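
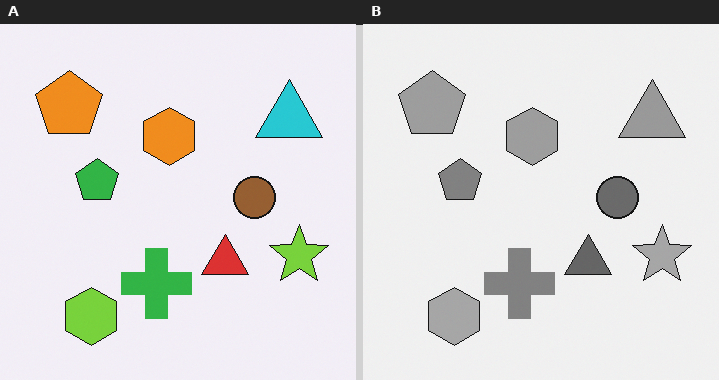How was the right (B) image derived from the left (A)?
This is the original image converted to grayscale.

All color is removed — every shape is now a shade of grey.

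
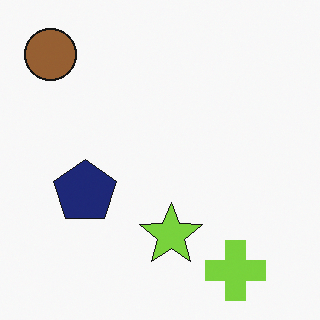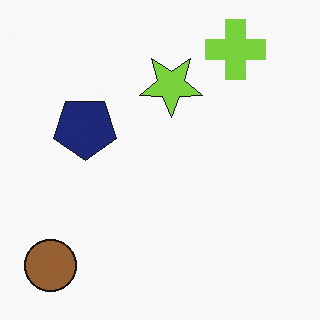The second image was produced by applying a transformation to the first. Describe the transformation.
The image was flipped vertically (top ↔ bottom).

The lime cross is in the bottom-right of the first image and the top-right of the second — shapes on opposite sides of the horizontal midline have swapped in a mirror flip.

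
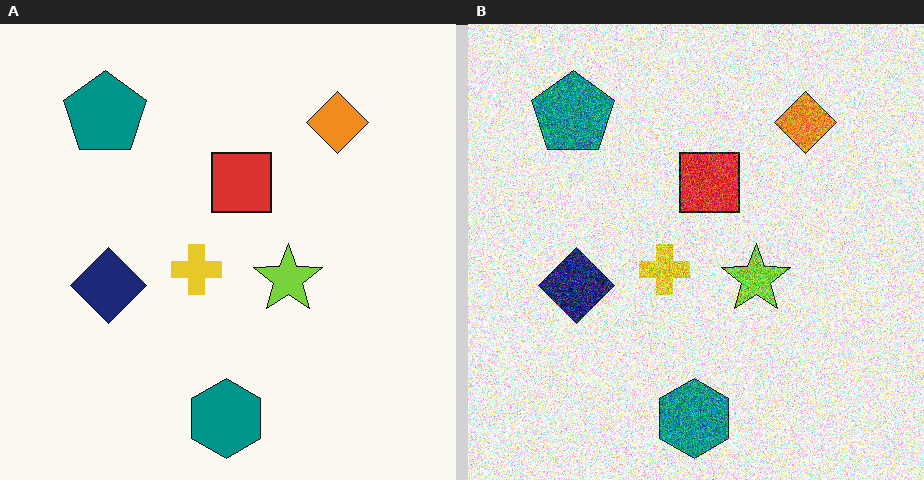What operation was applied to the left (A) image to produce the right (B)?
The transformation is: degraded with a thick layer of grain.

Random speckle covers the whole image, including the flat background.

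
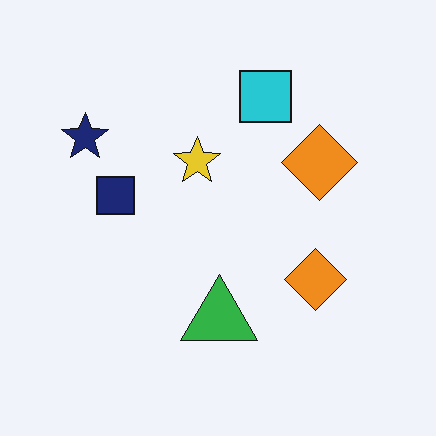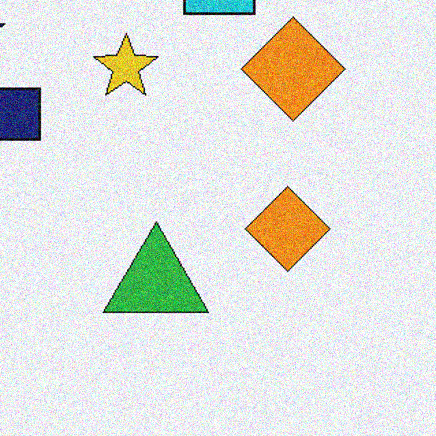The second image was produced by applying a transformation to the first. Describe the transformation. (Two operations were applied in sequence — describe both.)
The transformation is: cropped to a modestly smaller region and rescaled, then degraded with moderate additive noise.

The visible shapes are larger and the field of view is narrower; shapes near the original edges may be partly or wholly outside the frame — a crop-and-rescale. Random speckle covers the whole image, including the flat background.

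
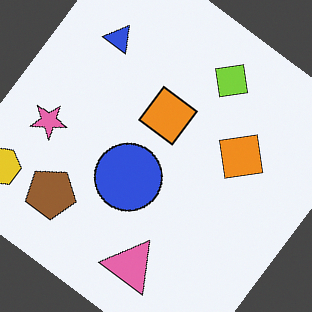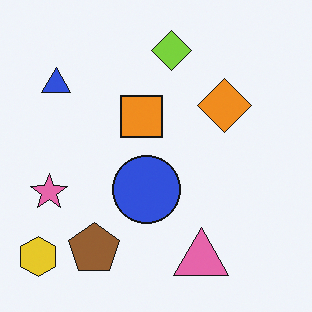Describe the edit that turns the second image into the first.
Rotated clockwise by a large amount — several tens of degrees.

Every shape is tilted by the same angle and the image corners show triangular fill wedges — a whole-image rotation by a non-right angle.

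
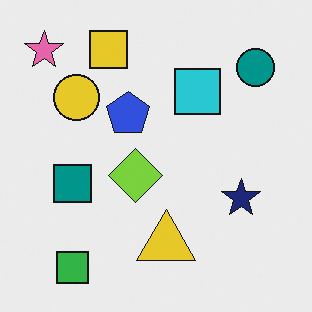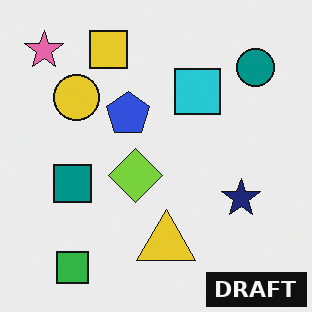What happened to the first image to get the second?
The second image is the first watermarked with the text "DRAFT" in the lower-right corner.

A dark label reading "DRAFT" appears in the lower-right corner.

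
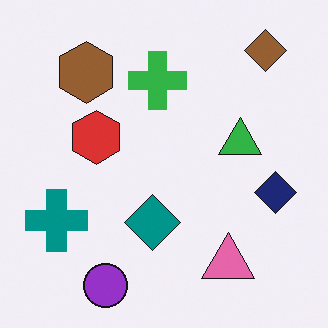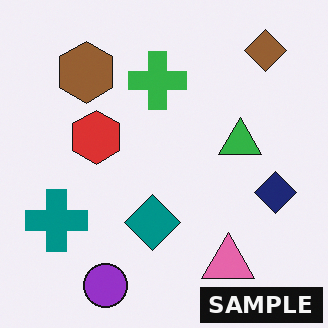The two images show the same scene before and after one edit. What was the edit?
Watermarked with the text "SAMPLE" in the lower-right corner.

A dark label reading "SAMPLE" appears in the lower-right corner.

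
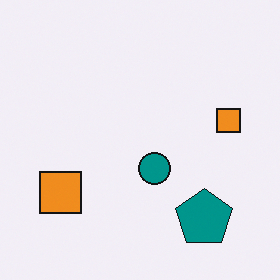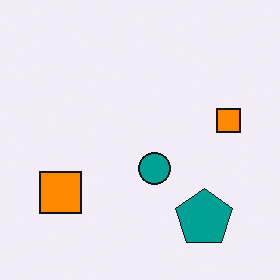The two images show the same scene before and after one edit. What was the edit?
Slightly oversaturated.

All colors are more vivid — a global saturation change.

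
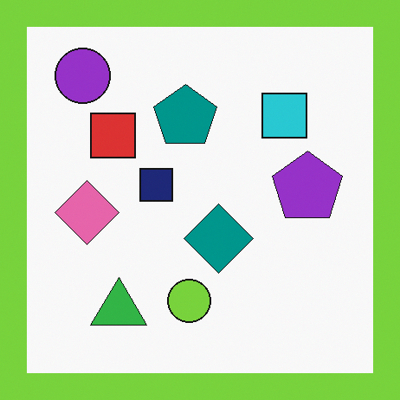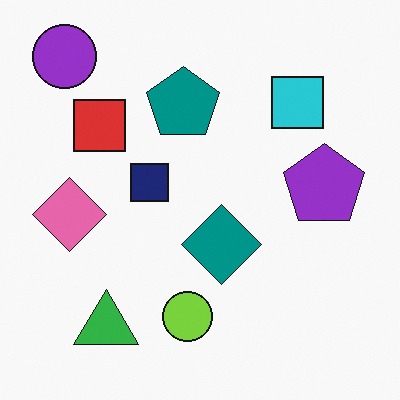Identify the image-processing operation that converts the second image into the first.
The image was framed with a lime border.

A solid lime frame runs around the edge of the first image, with the content slightly shrunk inside it.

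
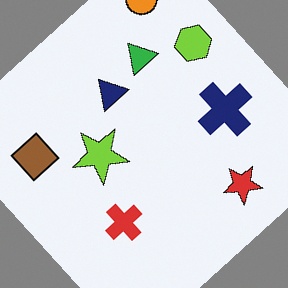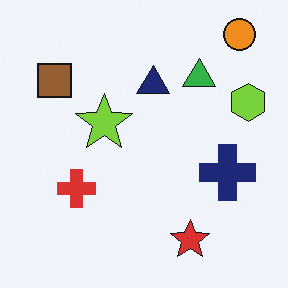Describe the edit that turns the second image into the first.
The image was rotated counter-clockwise by a large amount — several tens of degrees.

Every shape is tilted by the same angle and the image corners show triangular fill wedges — a whole-image rotation by a non-right angle.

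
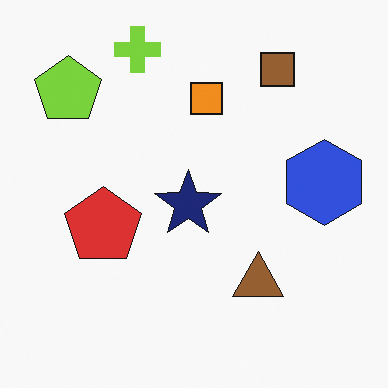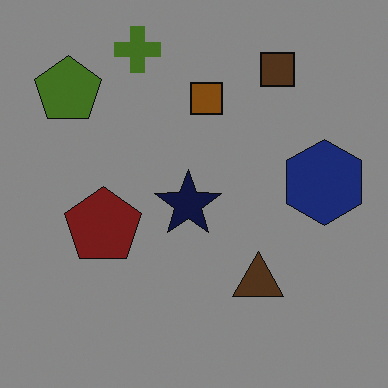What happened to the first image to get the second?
This is the original image darkened a lot.

Every pixel — background and shapes alike — is uniformly darkened.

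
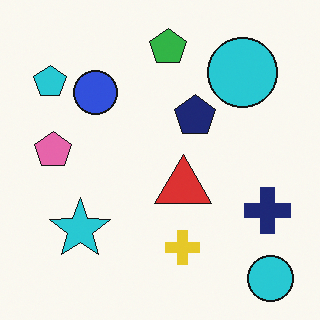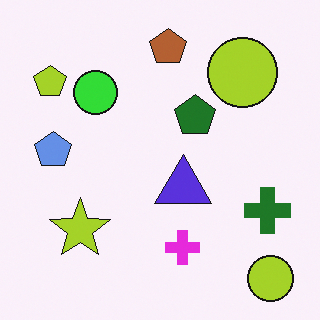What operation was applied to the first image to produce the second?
Hue-shifted by a large amount.

Every shape's color has rotated by the same amount around the hue wheel — a uniform hue shift.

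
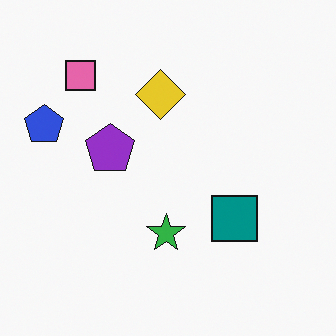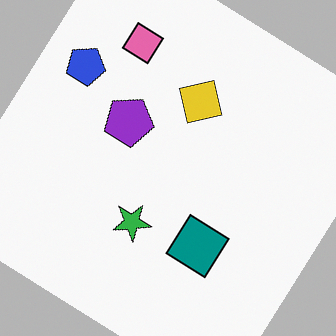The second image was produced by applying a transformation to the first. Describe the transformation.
Rotated clockwise by a large amount — several tens of degrees.

Every shape is tilted by the same angle and the image corners show triangular fill wedges — a whole-image rotation by a non-right angle.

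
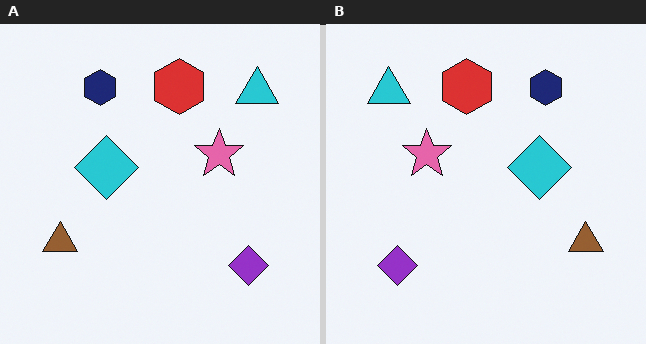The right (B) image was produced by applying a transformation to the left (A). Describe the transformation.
The transformation is: flipped horizontally (left ↔ right).

The brown triangle is in the bottom-left of the left (A) image and the bottom-right of the right (B) — shapes on opposite sides of the vertical midline have swapped in a mirror flip.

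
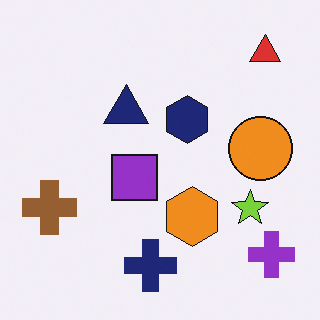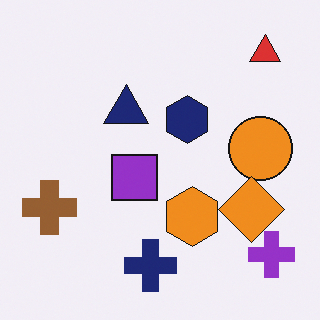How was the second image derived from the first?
This is the original image overlaid with an additional orange diamond.

An orange diamond appears in the second image that is absent from the first.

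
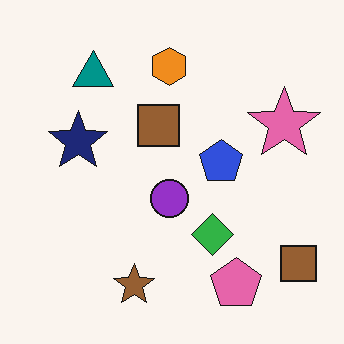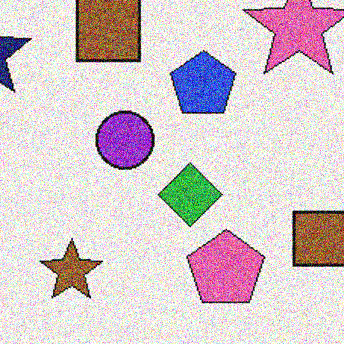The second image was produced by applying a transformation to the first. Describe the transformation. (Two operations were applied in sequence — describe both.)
This is the original image cropped to a modestly smaller region and rescaled, then degraded with a thick layer of grain.

The visible shapes are larger and the field of view is narrower; shapes near the original edges may be partly or wholly outside the frame — a crop-and-rescale. Random speckle covers the whole image, including the flat background.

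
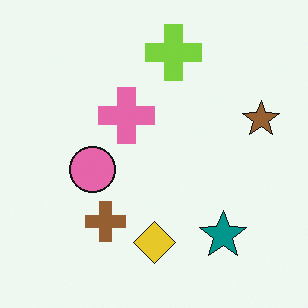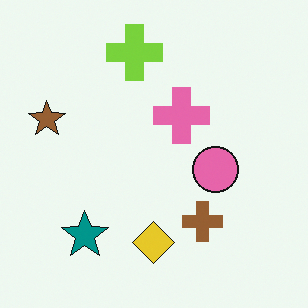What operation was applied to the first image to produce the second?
This is the original image flipped horizontally (left ↔ right).

The brown star is in the right of the first image and the left of the second — shapes on opposite sides of the vertical midline have swapped in a mirror flip.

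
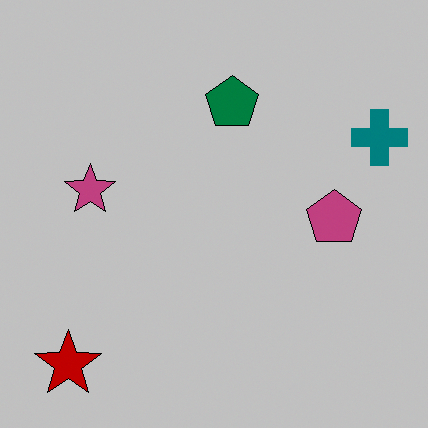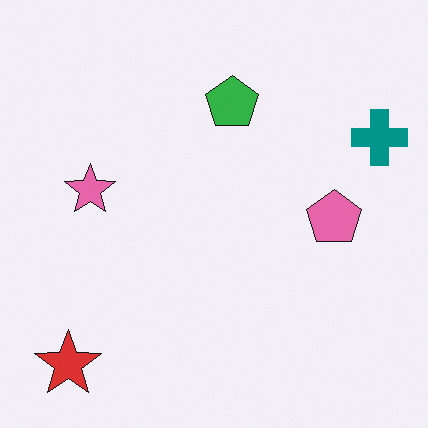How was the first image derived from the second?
It was heavily posterized to just a handful of flat colors.

Each flat color has snapped to a coarser quantized level — most visibly, the near-white background has dropped to a flat grey.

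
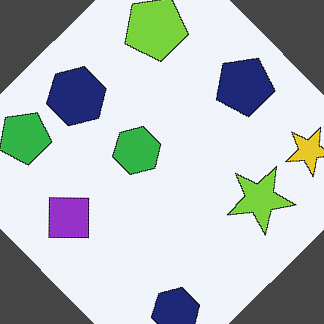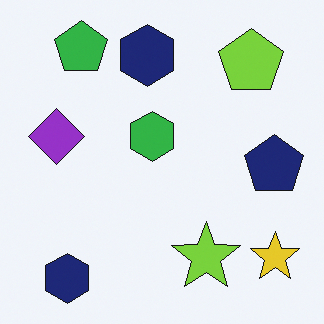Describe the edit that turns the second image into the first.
The first image is the second rotated counter-clockwise by a large amount — several tens of degrees.

Every shape is tilted by the same angle and the image corners show triangular fill wedges — a whole-image rotation by a non-right angle.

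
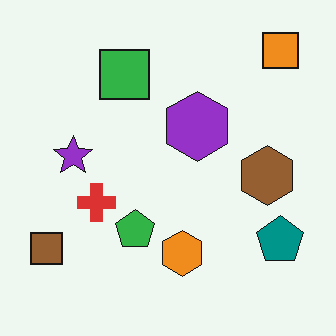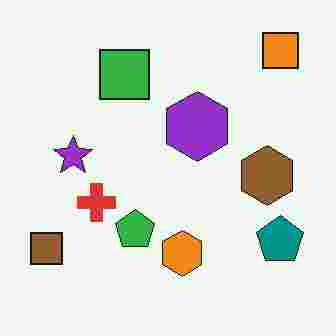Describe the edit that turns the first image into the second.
This is the original image degraded with heavy JPEG compression.

Blocky 8×8 compression artifacts appear around shape edges and the flat background shows ringing — characteristic JPEG degradation.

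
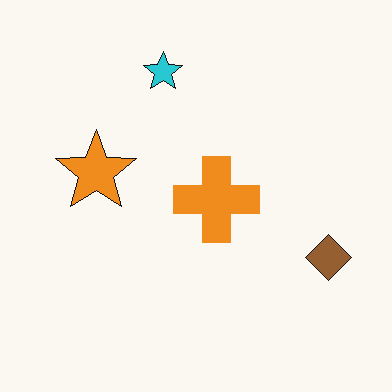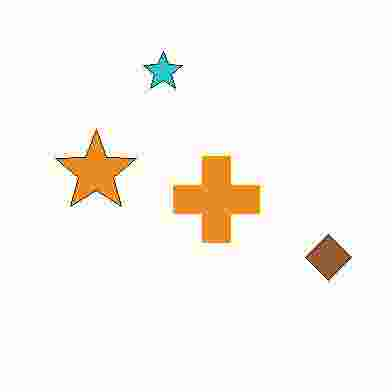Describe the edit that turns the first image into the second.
Heavily JPEG-compressed with obvious blocking artifacts.

Blocky 8×8 compression artifacts appear around shape edges and the flat background shows ringing — characteristic JPEG degradation.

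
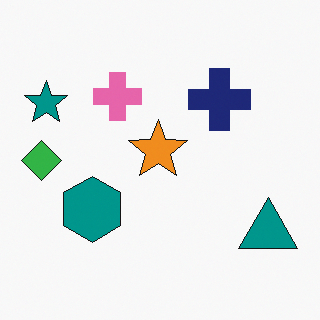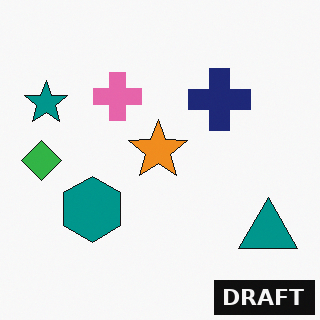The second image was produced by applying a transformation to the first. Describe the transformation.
It was watermarked with the text "DRAFT" in the lower-right corner.

A dark label reading "DRAFT" appears in the lower-right corner.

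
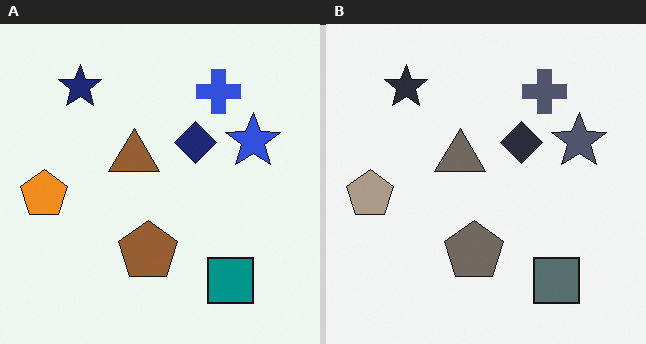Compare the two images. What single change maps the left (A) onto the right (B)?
The image was heavily desaturated.

All colors are more muted and greyish — a global saturation change.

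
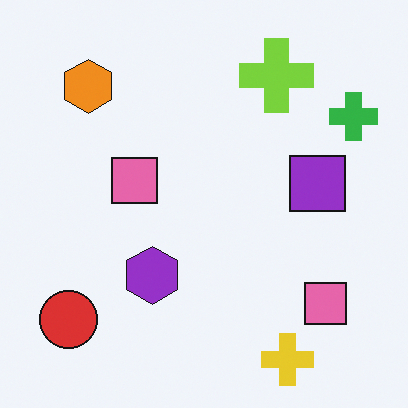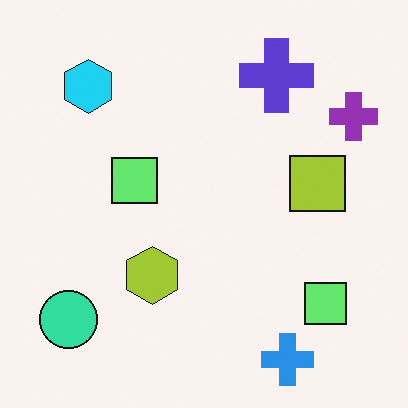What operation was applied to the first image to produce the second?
The second image is the first hue-shifted by a large amount.

Every shape's color has rotated by the same amount around the hue wheel — a uniform hue shift.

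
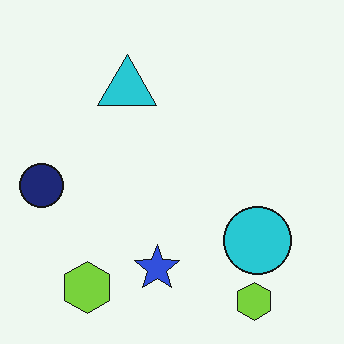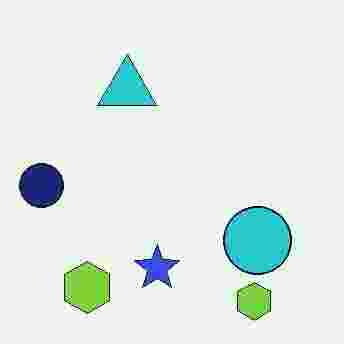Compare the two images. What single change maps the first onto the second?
It was degraded with heavy JPEG compression.

Blocky 8×8 compression artifacts appear around shape edges and the flat background shows ringing — characteristic JPEG degradation.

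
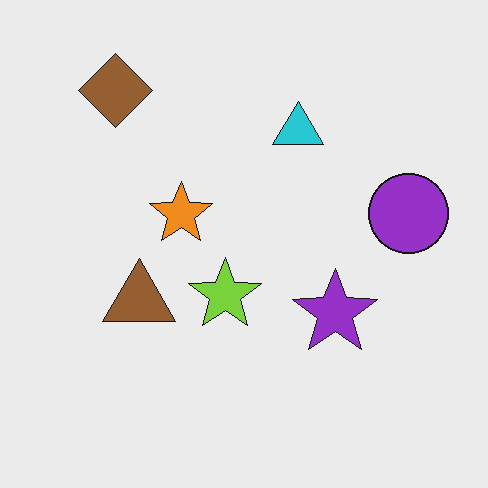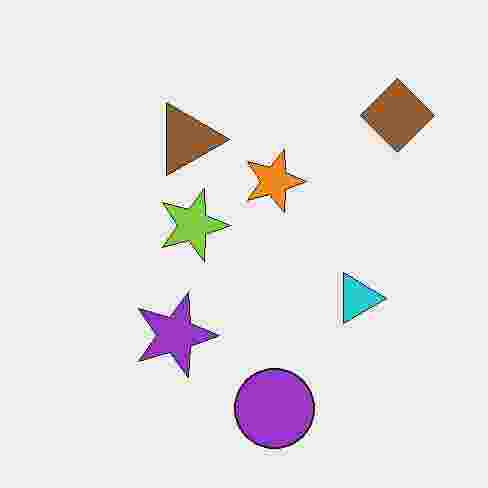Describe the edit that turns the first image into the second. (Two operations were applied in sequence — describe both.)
Rotated 90° clockwise, then heavily JPEG-compressed with obvious blocking artifacts.

The brown diamond sits in the top-left of the first image and the top-right of the second — consistent with a whole-image 90° clockwise rotation. Blocky 8×8 compression artifacts appear around shape edges and the flat background shows ringing — characteristic JPEG degradation.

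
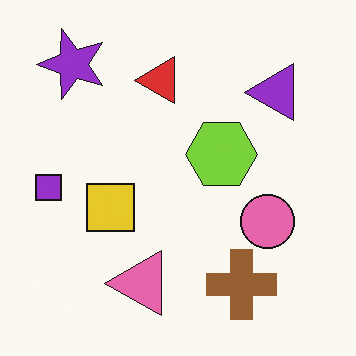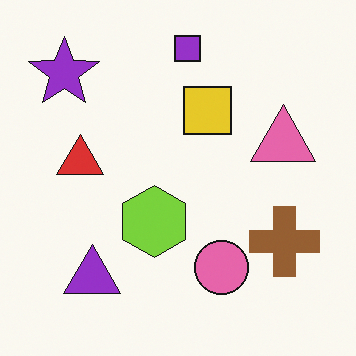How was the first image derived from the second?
It was transposed (reflected across the top-left ↔ bottom-right diagonal).

Shapes have swapped their row and column positions — what was in the top-right is now in the bottom-left — a diagonal reflection.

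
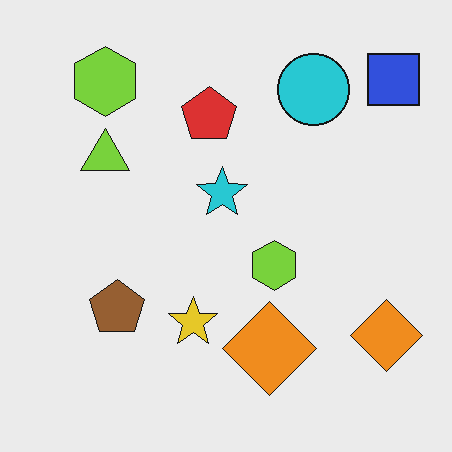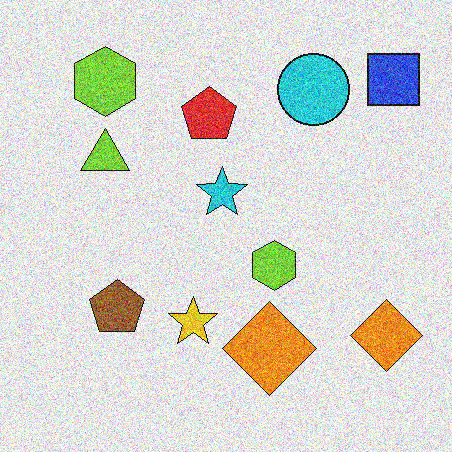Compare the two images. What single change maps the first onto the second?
It was degraded with heavy additive noise.

Random speckle covers the whole image, including the flat background.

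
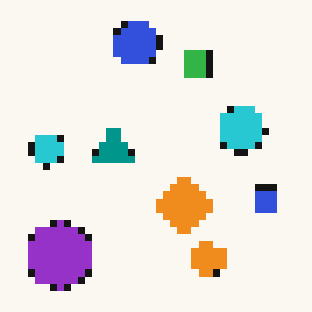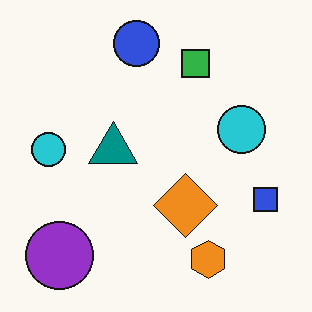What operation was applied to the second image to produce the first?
The first image is the second moderately pixelated.

Shapes are reduced to large square blocks; fine edges and outlines are lost — a downscale-then-upscale (mosaic) effect.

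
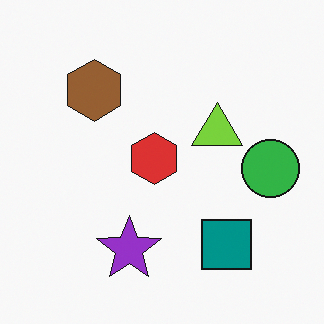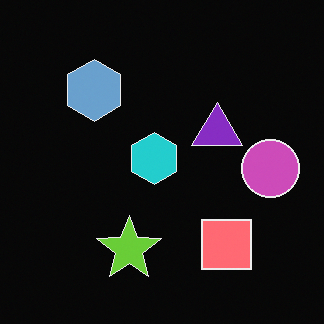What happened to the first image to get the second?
The second image is the first color-inverted (negative).

The light background has become dark and every shape's color is its complement — a photographic negative.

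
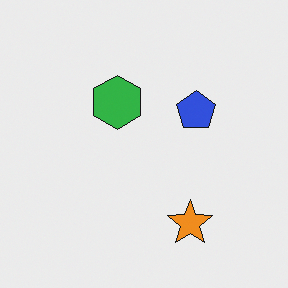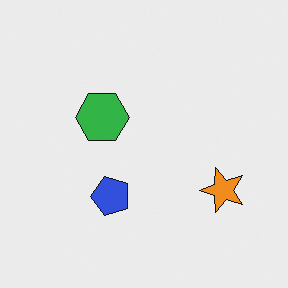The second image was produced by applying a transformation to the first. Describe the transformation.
This is the original image transposed (reflected across the top-left ↔ bottom-right diagonal).

Shapes have swapped their row and column positions — what was in the top-right is now in the bottom-left — a diagonal reflection.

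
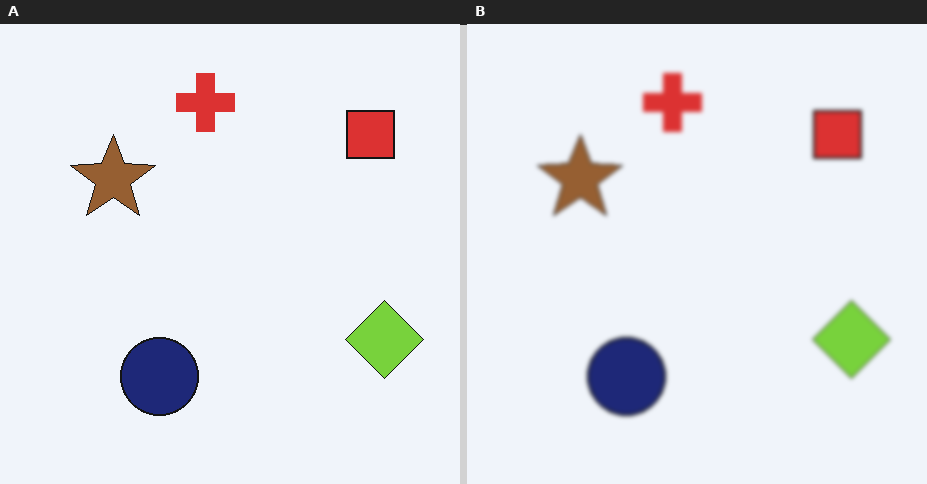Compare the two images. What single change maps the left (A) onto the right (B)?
It was slightly softened.

Shape edges and outlines are uniformly softened across the whole image.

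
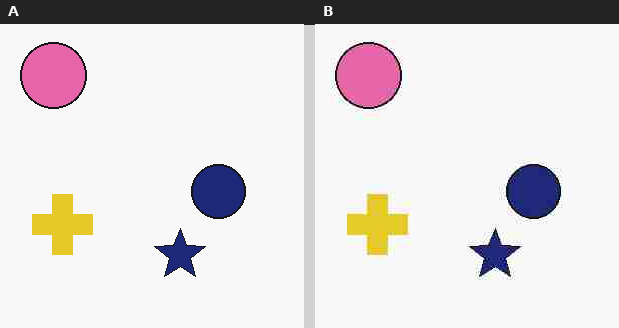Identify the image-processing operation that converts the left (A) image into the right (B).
The right (B) image is the left (A) heavily JPEG-compressed with obvious blocking artifacts.

Blocky 8×8 compression artifacts appear around shape edges and the flat background shows ringing — characteristic JPEG degradation.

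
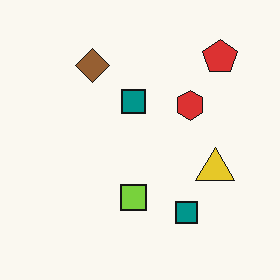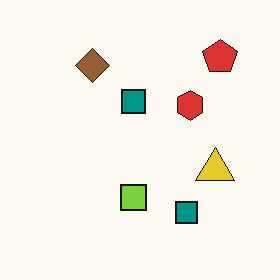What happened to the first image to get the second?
The image was given moderate JPEG compression.

Blocky 8×8 compression artifacts appear around shape edges and the flat background shows ringing — characteristic JPEG degradation.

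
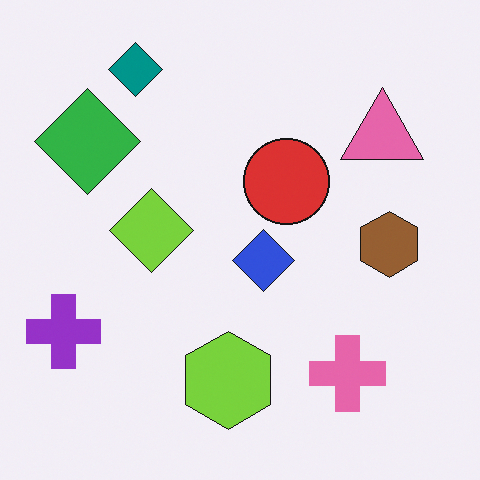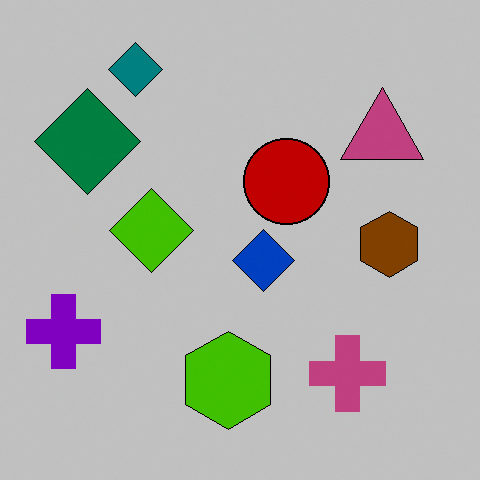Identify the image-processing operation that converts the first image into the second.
Heavily posterized to just a handful of flat colors.

Each flat color has snapped to a coarser quantized level — most visibly, the near-white background has dropped to a flat grey.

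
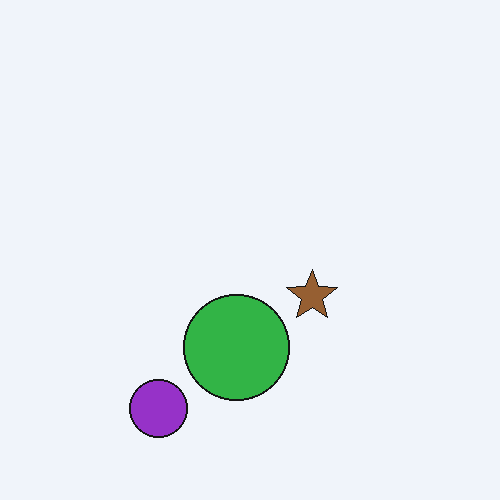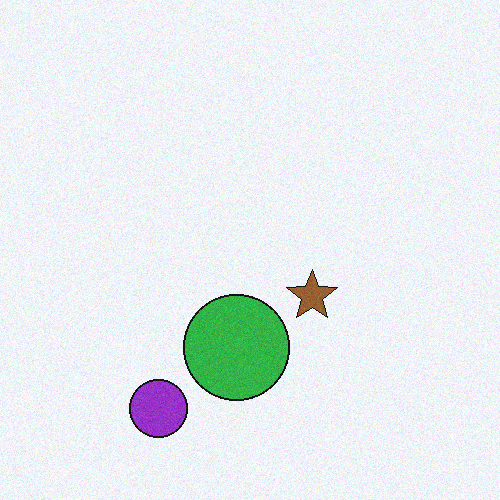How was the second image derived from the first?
This is the original image degraded with subtle gaussian noise.

Random speckle covers the whole image, including the flat background.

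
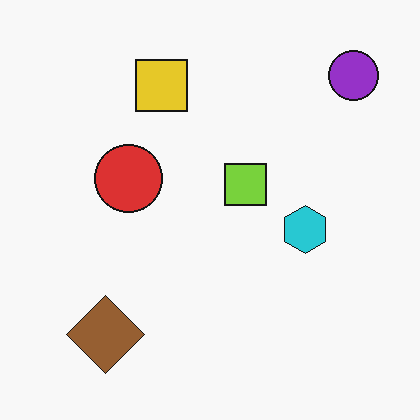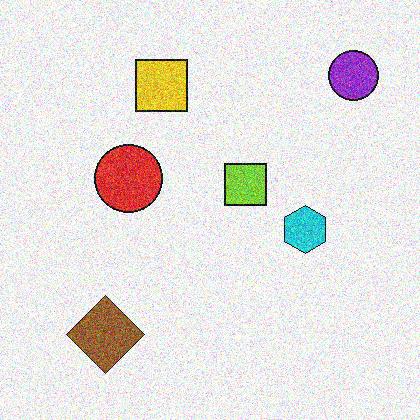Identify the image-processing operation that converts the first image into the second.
The image was degraded with heavy additive noise.

Random speckle covers the whole image, including the flat background.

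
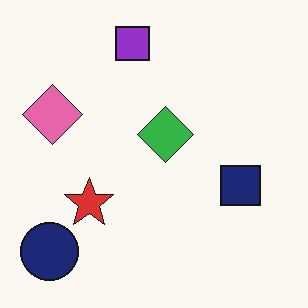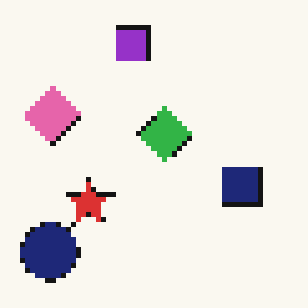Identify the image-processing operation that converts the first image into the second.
Mildly pixelated.

Shapes are reduced to large square blocks; fine edges and outlines are lost — a downscale-then-upscale (mosaic) effect.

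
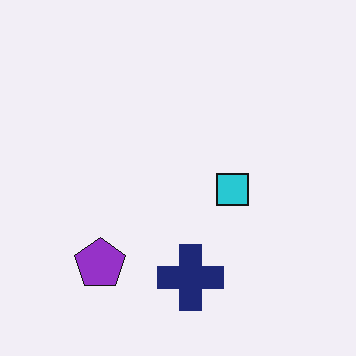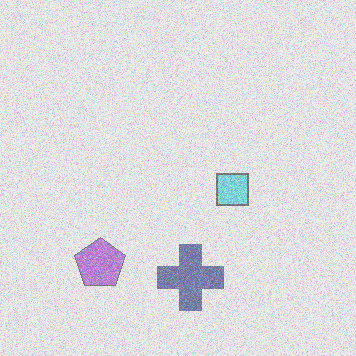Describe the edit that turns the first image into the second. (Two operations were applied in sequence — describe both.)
The image was degraded with strong gaussian noise, then washed out (contrast reduced).

Random speckle covers the whole image, including the flat background. Tones are pushed toward mid-grey across the whole image — a global contrast change.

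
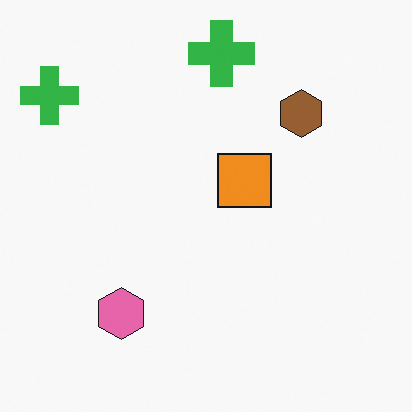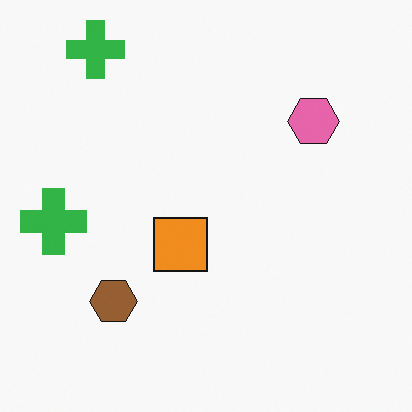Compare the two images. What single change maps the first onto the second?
It was transposed (reflected across the top-left ↔ bottom-right diagonal).

Shapes have swapped their row and column positions — what was in the top-right is now in the bottom-left — a diagonal reflection.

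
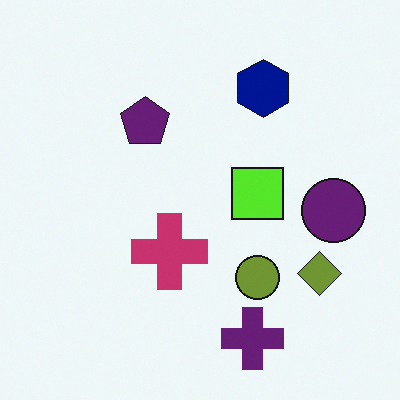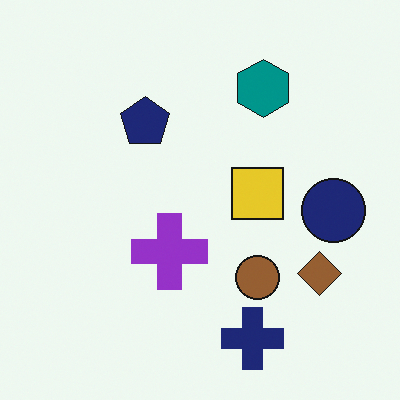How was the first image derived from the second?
Hue-shifted slightly.

Every shape's color has rotated by the same amount around the hue wheel — a uniform hue shift.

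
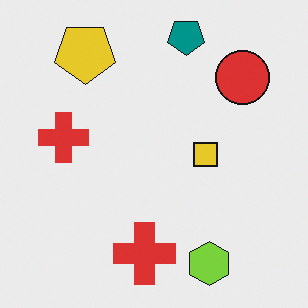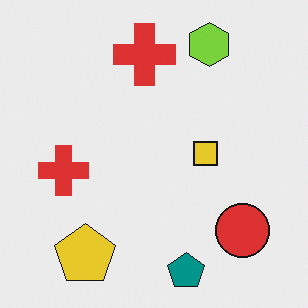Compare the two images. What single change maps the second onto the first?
The image was flipped vertically (top ↔ bottom).

The teal pentagon is in the bottom of the second image and the top of the first — shapes on opposite sides of the horizontal midline have swapped in a mirror flip.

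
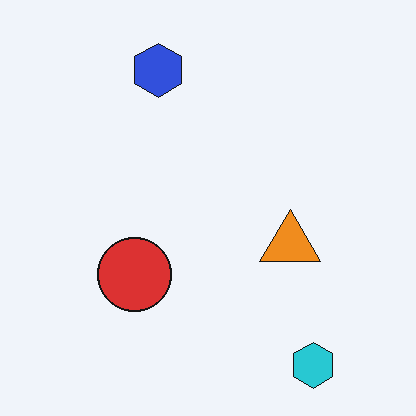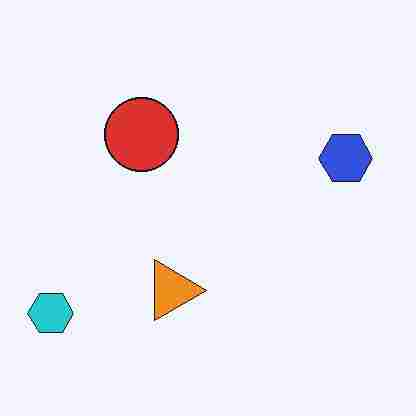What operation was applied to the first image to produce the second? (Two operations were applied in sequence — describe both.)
Rotated 90° clockwise, then degraded with heavy JPEG compression.

The cyan hexagon sits in the bottom-right of the first image and the bottom-left of the second — consistent with a whole-image 90° clockwise rotation. Blocky 8×8 compression artifacts appear around shape edges and the flat background shows ringing — characteristic JPEG degradation.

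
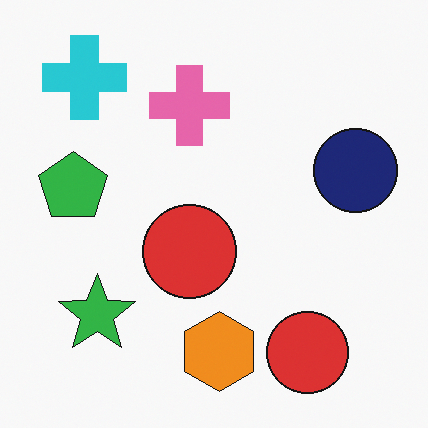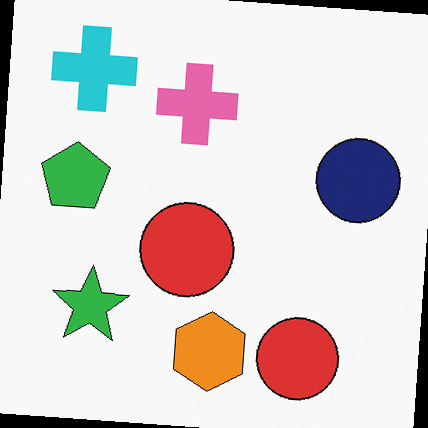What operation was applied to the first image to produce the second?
The second image is the first rotated clockwise by a slight angle.

Every shape is tilted by the same angle and the image corners show triangular fill wedges — a whole-image rotation by a non-right angle.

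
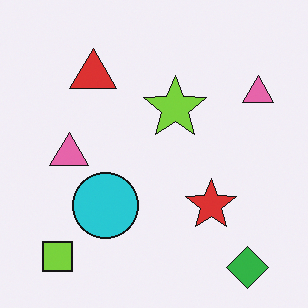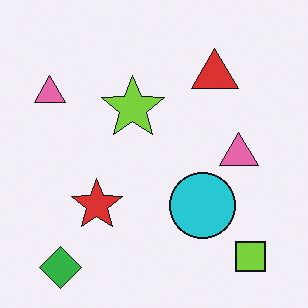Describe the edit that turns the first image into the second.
The image was flipped horizontally (left ↔ right).

The lime square is in the bottom-left of the first image and the bottom-right of the second — shapes on opposite sides of the vertical midline have swapped in a mirror flip.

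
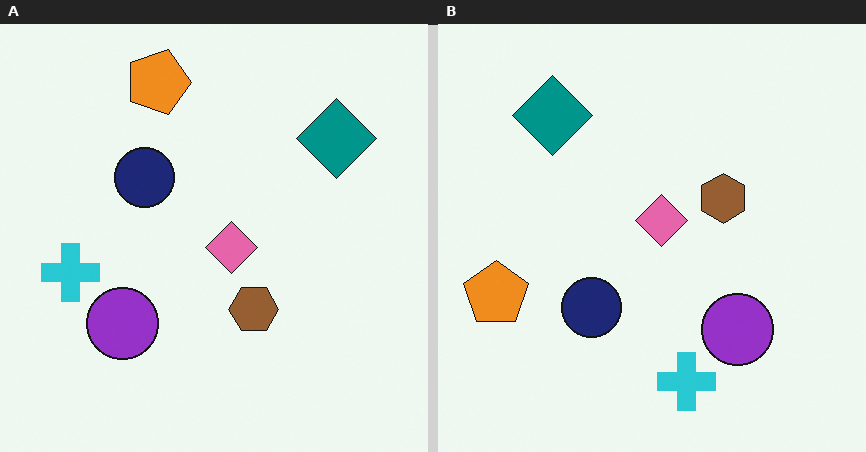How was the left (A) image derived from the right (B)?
It was rotated 90° clockwise.

The orange pentagon sits in the left of the right (B) image and the top of the left (A) — consistent with a whole-image 90° clockwise rotation.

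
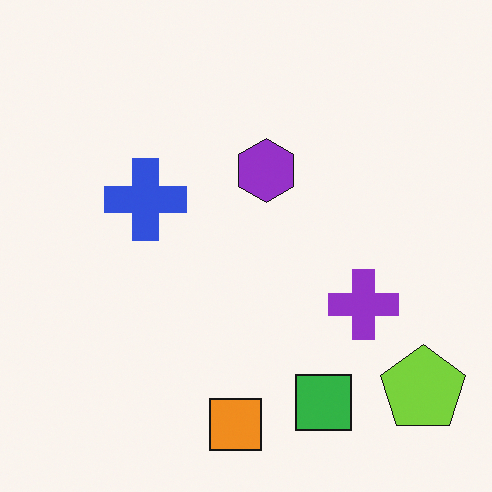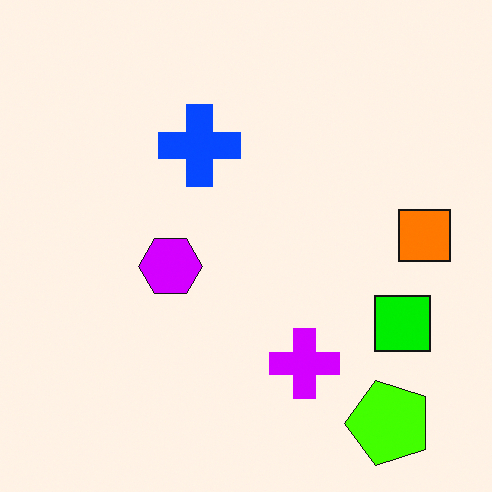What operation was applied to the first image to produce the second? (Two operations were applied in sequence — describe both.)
It was made much more vivid (saturation change), then transposed (reflected across the top-left ↔ bottom-right diagonal).

All colors are more vivid — a global saturation change. Shapes have swapped their row and column positions — what was in the top-right is now in the bottom-left — a diagonal reflection.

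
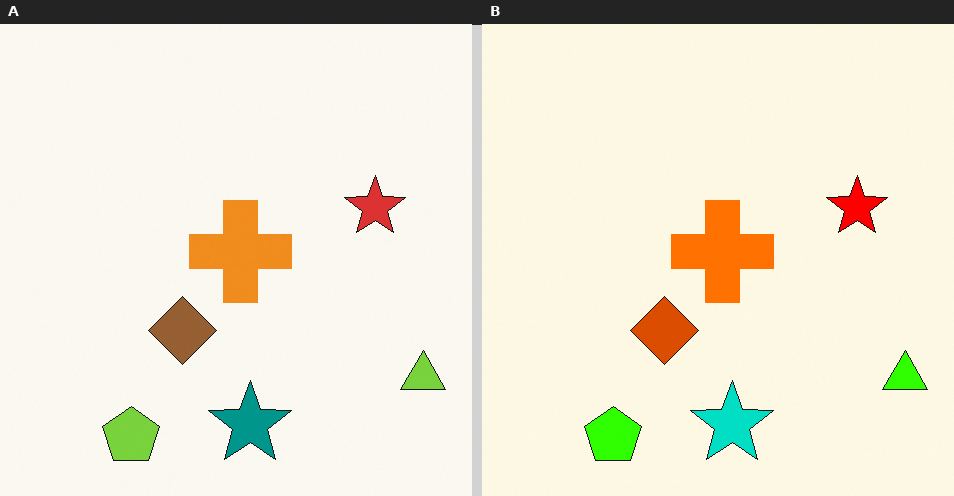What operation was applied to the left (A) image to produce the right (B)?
Heavily oversaturated.

All colors are more vivid — a global saturation change.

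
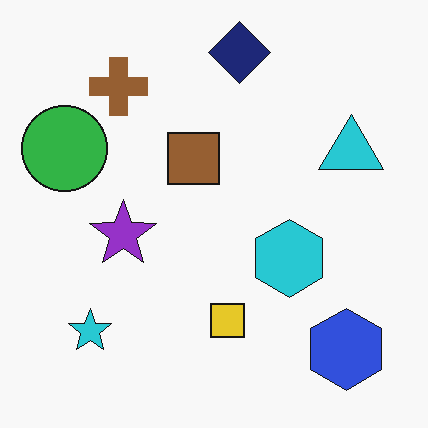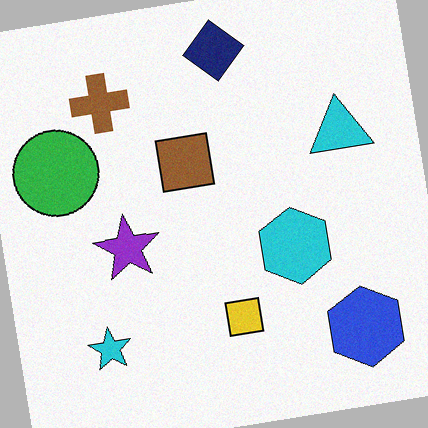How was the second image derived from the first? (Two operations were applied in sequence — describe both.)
This is the original image degraded with a light layer of grain, then rotated counter-clockwise by a slight angle.

Random speckle covers the whole image, including the flat background. Every shape is tilted by the same angle and the image corners show triangular fill wedges — a whole-image rotation by a non-right angle.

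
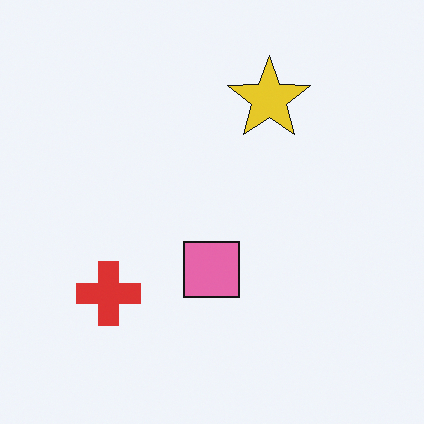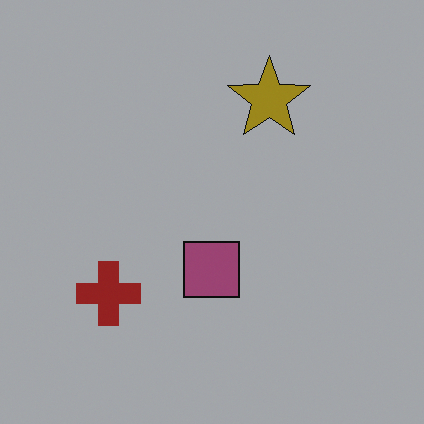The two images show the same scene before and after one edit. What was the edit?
It was noticeably darkened.

Every pixel — background and shapes alike — is uniformly darkened.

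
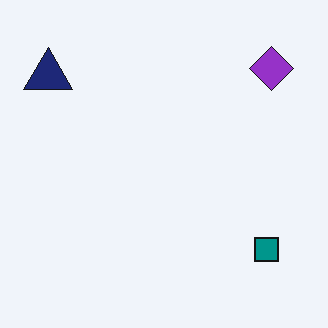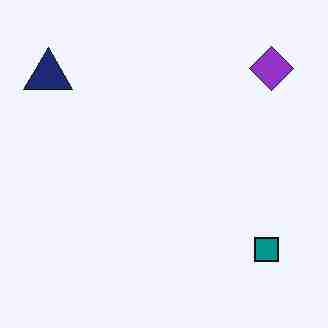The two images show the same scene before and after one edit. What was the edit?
The second image is the first heavily JPEG-compressed with obvious blocking artifacts.

Blocky 8×8 compression artifacts appear around shape edges and the flat background shows ringing — characteristic JPEG degradation.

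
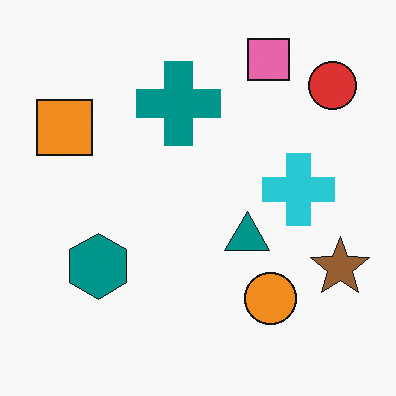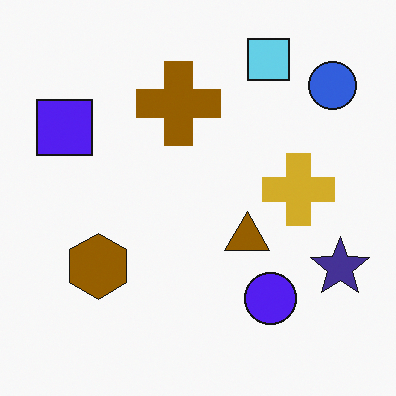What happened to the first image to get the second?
It was hue-shifted by a large amount.

Every shape's color has rotated by the same amount around the hue wheel — a uniform hue shift.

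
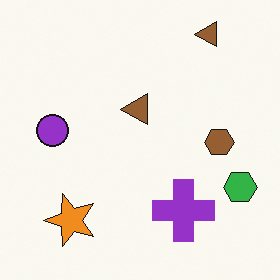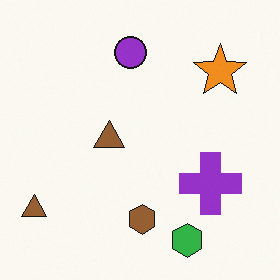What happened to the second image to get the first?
The transformation is: transposed (reflected across the top-left ↔ bottom-right diagonal).

Shapes have swapped their row and column positions — what was in the top-right is now in the bottom-left — a diagonal reflection.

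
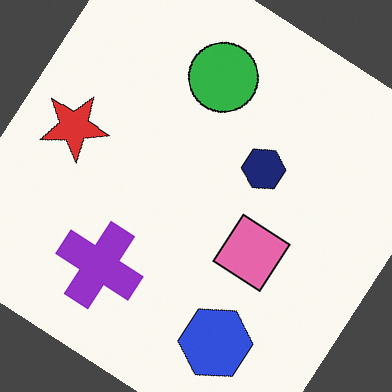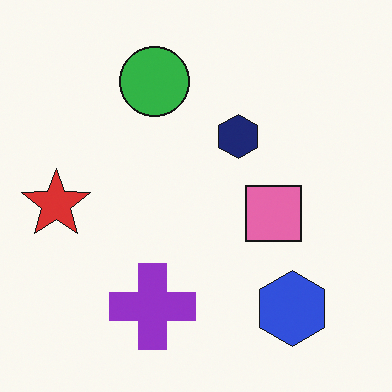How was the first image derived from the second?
The first image is the second rotated clockwise by a large amount — several tens of degrees.

Every shape is tilted by the same angle and the image corners show triangular fill wedges — a whole-image rotation by a non-right angle.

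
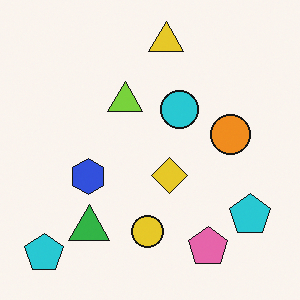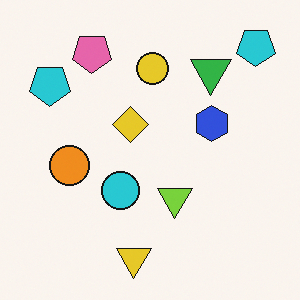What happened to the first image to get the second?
The transformation is: rotated 180°.

The pink pentagon sits in the bottom-right of the first image and the top-left of the second — consistent with a whole-image 180° rotation.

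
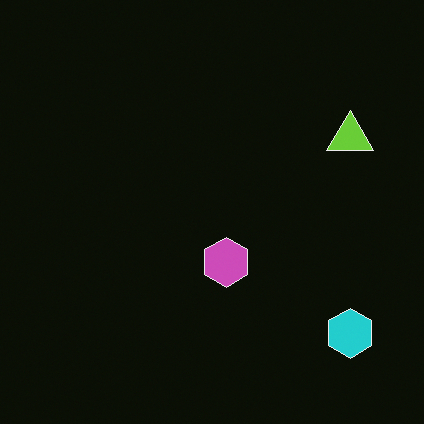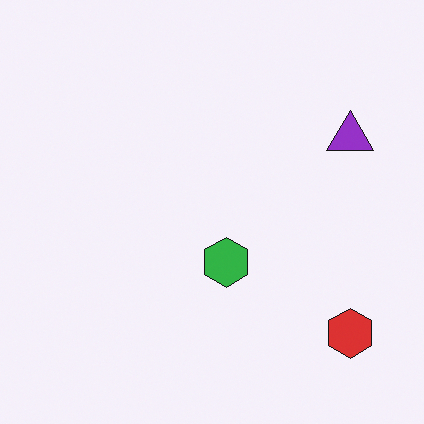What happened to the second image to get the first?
The image was color-inverted (negative).

The light background has become dark and every shape's color is its complement — a photographic negative.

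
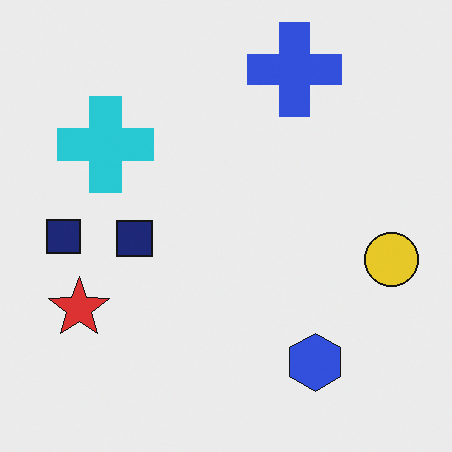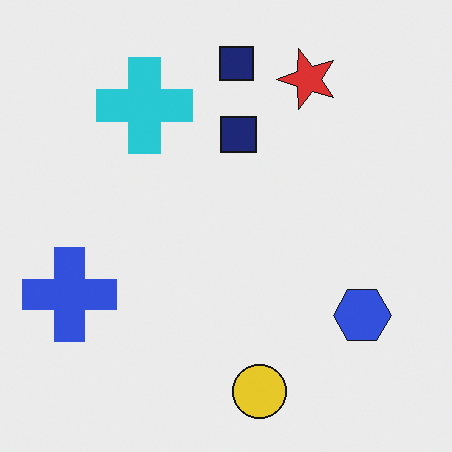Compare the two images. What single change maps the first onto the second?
The second image is the first transposed (reflected across the top-left ↔ bottom-right diagonal).

Shapes have swapped their row and column positions — what was in the top-right is now in the bottom-left — a diagonal reflection.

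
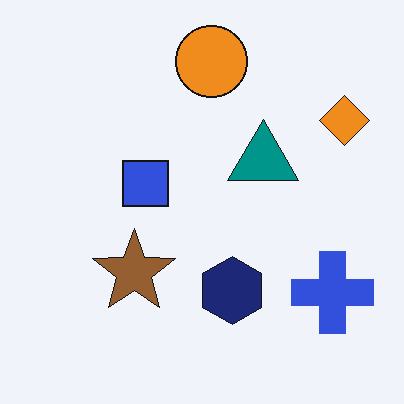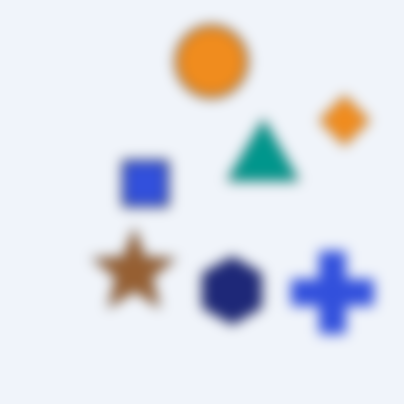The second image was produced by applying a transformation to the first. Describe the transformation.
The image was strongly gaussian-blurred.

Shape edges and outlines are uniformly softened across the whole image.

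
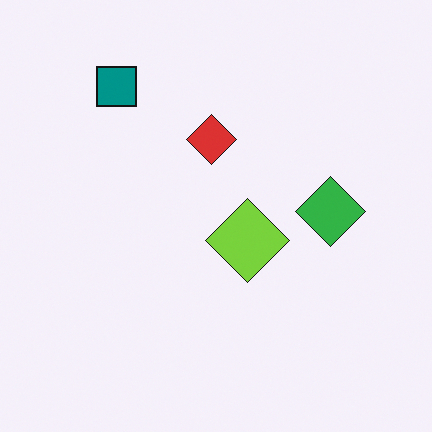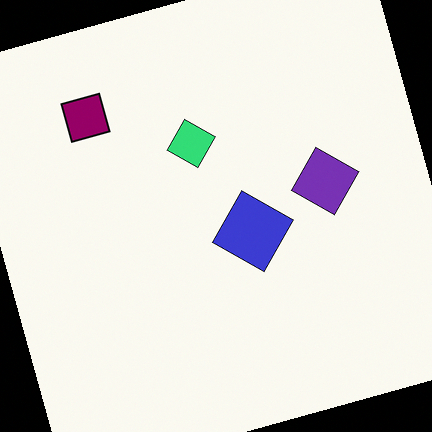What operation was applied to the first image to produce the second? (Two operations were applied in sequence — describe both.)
It was hue-shifted by a moderate amount, then rotated counter-clockwise by a clearly visible amount.

Every shape's color has rotated by the same amount around the hue wheel — a uniform hue shift. Every shape is tilted by the same angle and the image corners show triangular fill wedges — a whole-image rotation by a non-right angle.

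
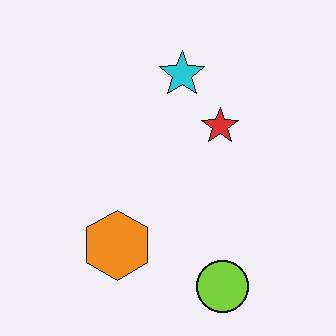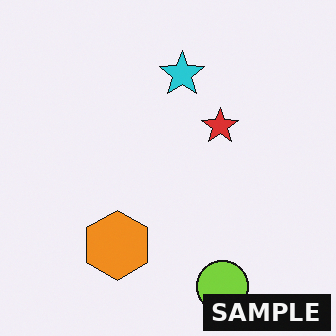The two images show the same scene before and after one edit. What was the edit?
This is the original image watermarked with the text "SAMPLE" in the lower-right corner.

A dark label reading "SAMPLE" appears in the lower-right corner.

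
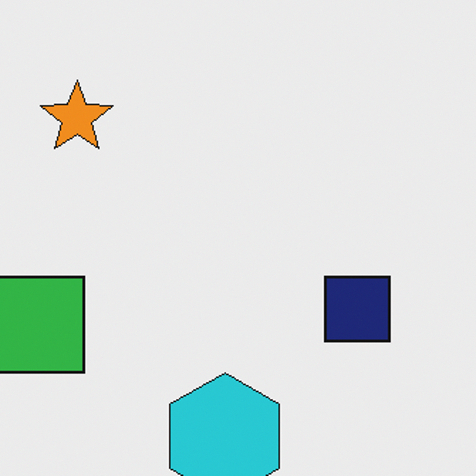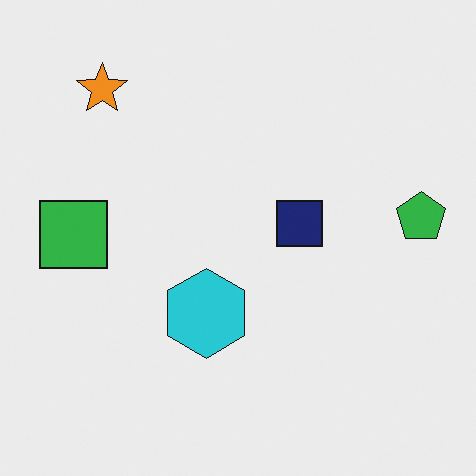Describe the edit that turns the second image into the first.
The transformation is: cropped slightly and scaled back up.

The visible shapes are larger and the field of view is narrower; shapes near the original edges may be partly or wholly outside the frame — a crop-and-rescale.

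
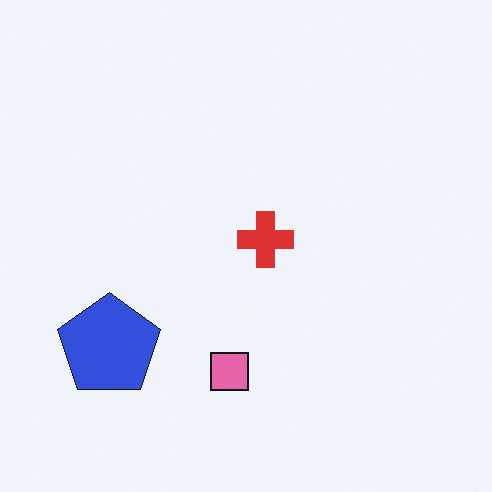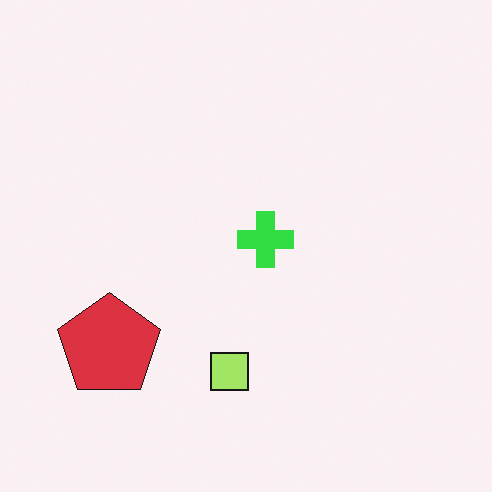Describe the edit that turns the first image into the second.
The transformation is: hue-shifted by a moderate amount.

Every shape's color has rotated by the same amount around the hue wheel — a uniform hue shift.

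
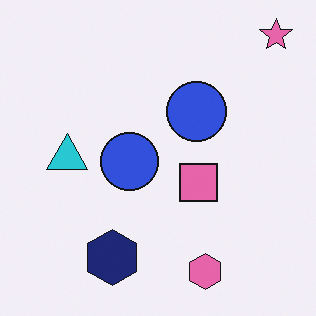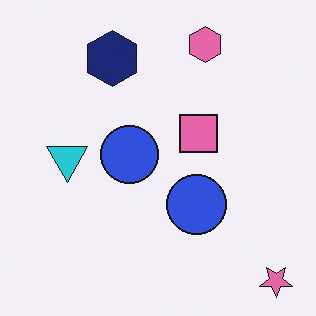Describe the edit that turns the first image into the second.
The second image is the first flipped vertically (top ↔ bottom).

The pink star is in the top-right of the first image and the bottom-right of the second — shapes on opposite sides of the horizontal midline have swapped in a mirror flip.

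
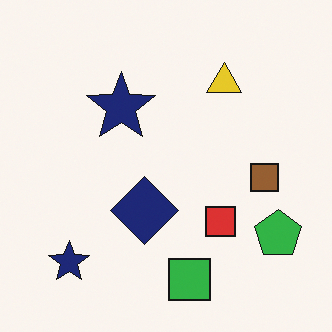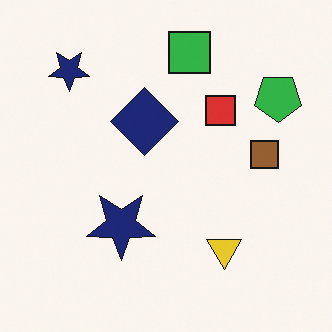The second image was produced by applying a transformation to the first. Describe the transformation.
Flipped vertically (top ↔ bottom).

The green square is in the bottom of the first image and the top of the second — shapes on opposite sides of the horizontal midline have swapped in a mirror flip.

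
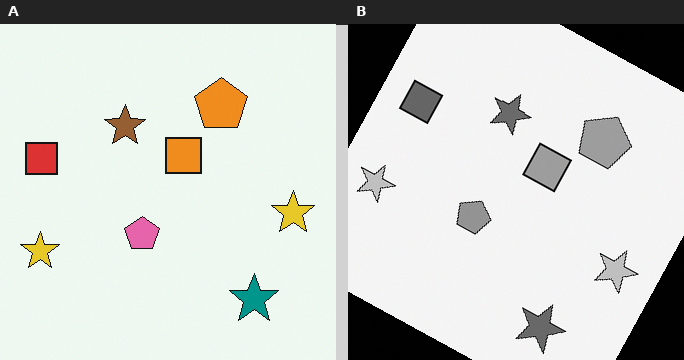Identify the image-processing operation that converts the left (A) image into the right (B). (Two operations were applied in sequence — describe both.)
This is the original image rotated clockwise by a moderate amount, then converted to grayscale.

Every shape is tilted by the same angle and the image corners show triangular fill wedges — a whole-image rotation by a non-right angle. All color is removed — every shape is now a shade of grey.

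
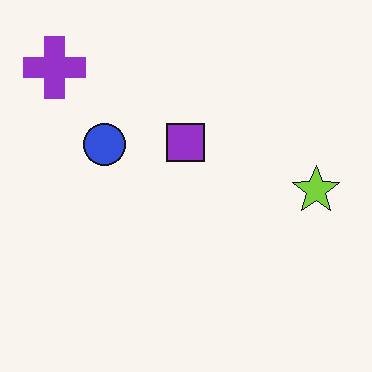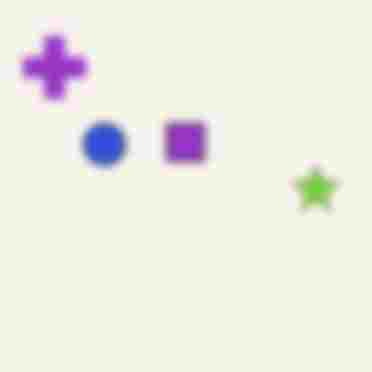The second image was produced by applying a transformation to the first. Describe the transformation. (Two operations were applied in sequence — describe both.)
It was moderately blurred, then degraded with heavy JPEG compression.

Shape edges and outlines are uniformly softened across the whole image. Blocky 8×8 compression artifacts appear around shape edges and the flat background shows ringing — characteristic JPEG degradation.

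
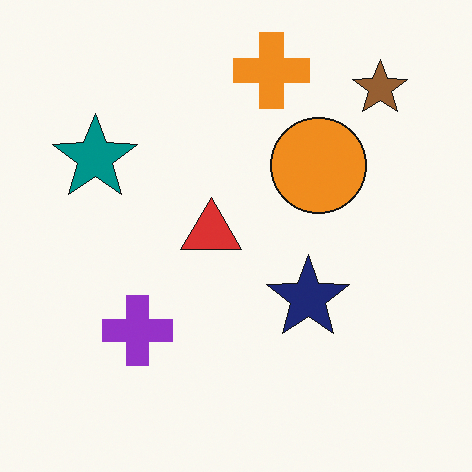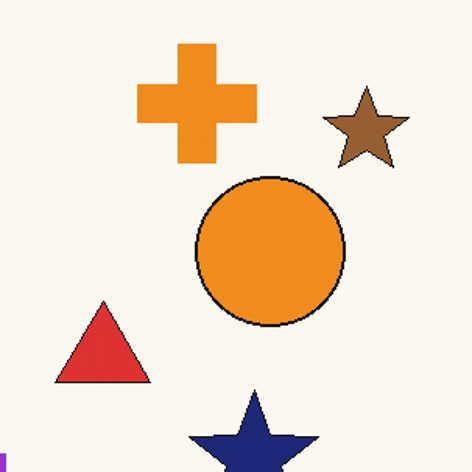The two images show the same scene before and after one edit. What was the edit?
The image was cropped slightly and scaled back up.

The visible shapes are larger and the field of view is narrower; shapes near the original edges may be partly or wholly outside the frame — a crop-and-rescale.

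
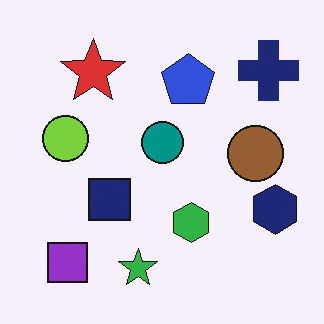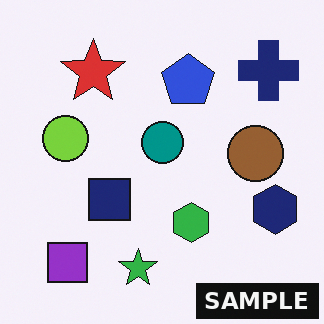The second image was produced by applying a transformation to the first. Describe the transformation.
Watermarked with the text "SAMPLE" in the lower-right corner.

A dark label reading "SAMPLE" appears in the lower-right corner.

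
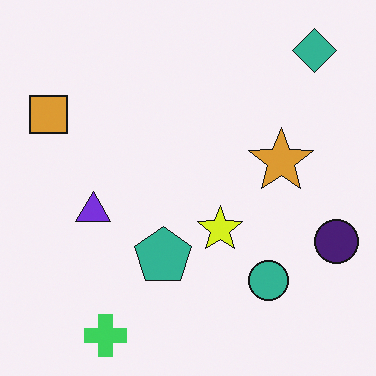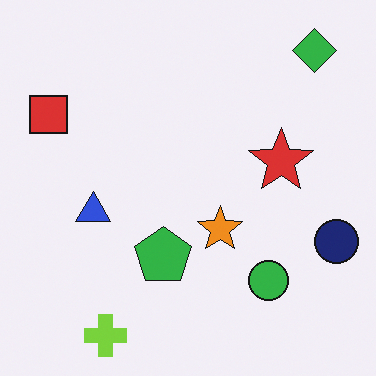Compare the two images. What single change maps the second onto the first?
The transformation is: hue-shifted slightly.

Every shape's color has rotated by the same amount around the hue wheel — a uniform hue shift.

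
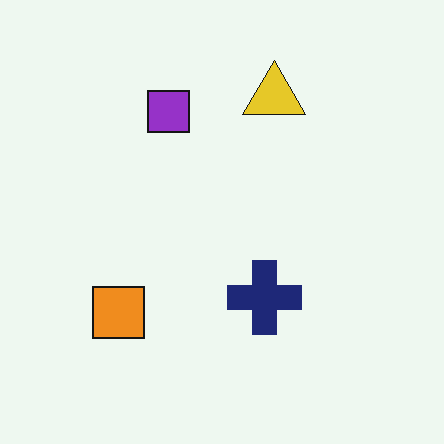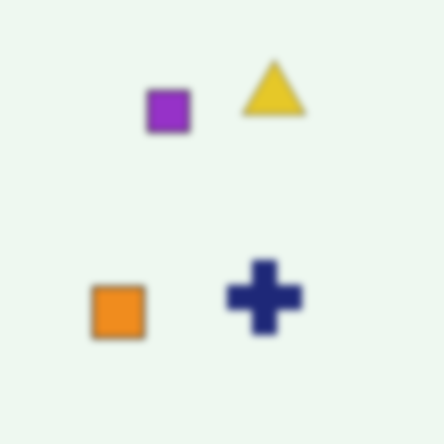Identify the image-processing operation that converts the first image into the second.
The image was moderately blurred.

Shape edges and outlines are uniformly softened across the whole image.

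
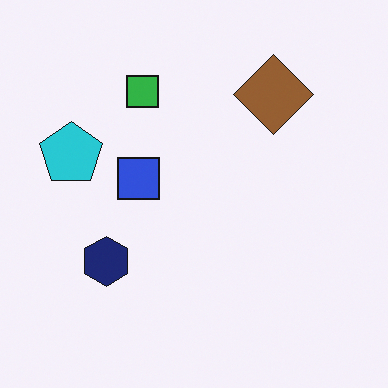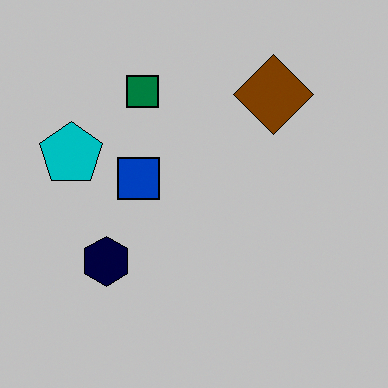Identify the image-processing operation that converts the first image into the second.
Heavily posterized to just a handful of flat colors.

Each flat color has snapped to a coarser quantized level — most visibly, the near-white background has dropped to a flat grey.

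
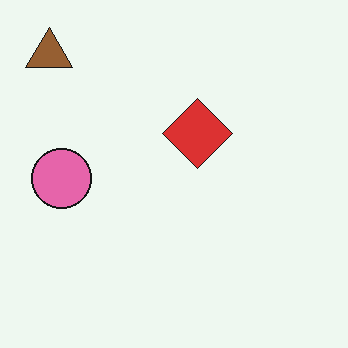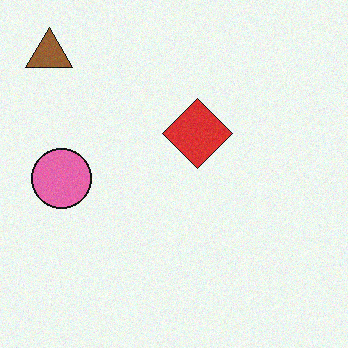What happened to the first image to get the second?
Degraded with light additive noise.

Random speckle covers the whole image, including the flat background.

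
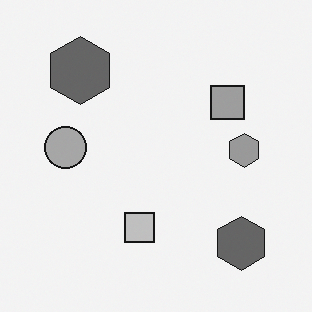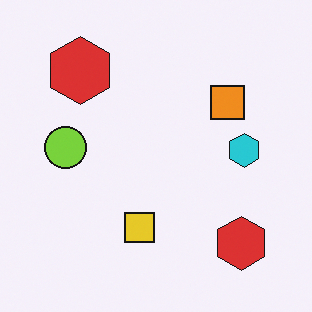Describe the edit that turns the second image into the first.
This is the original image converted to grayscale.

All color is removed — every shape is now a shade of grey.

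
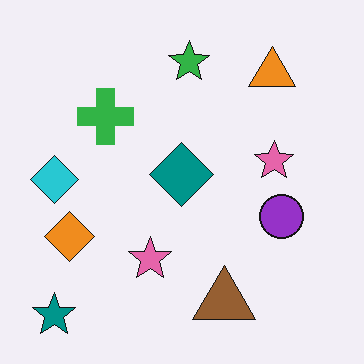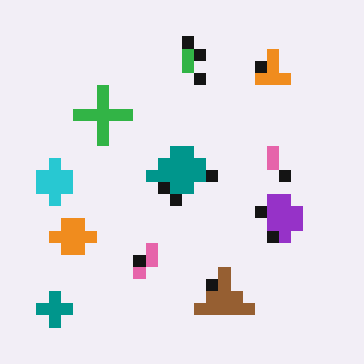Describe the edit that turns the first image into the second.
The image was heavily pixelated into large blocks.

Shapes are reduced to large square blocks; fine edges and outlines are lost — a downscale-then-upscale (mosaic) effect.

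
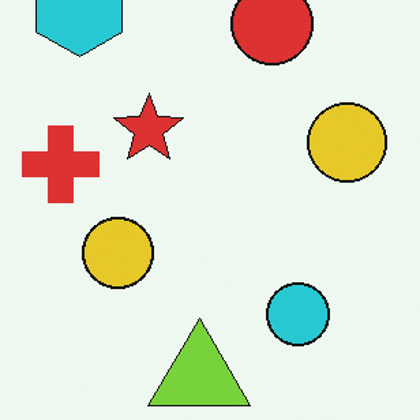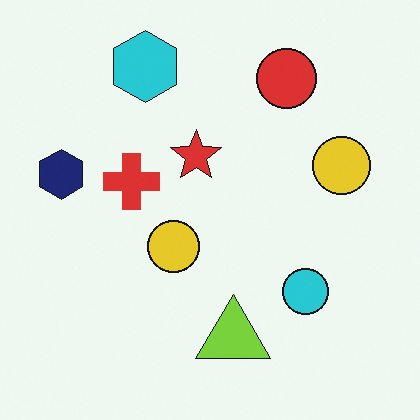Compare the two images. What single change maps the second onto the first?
The image was cropped to a modestly smaller region and rescaled.

The visible shapes are larger and the field of view is narrower; shapes near the original edges may be partly or wholly outside the frame — a crop-and-rescale.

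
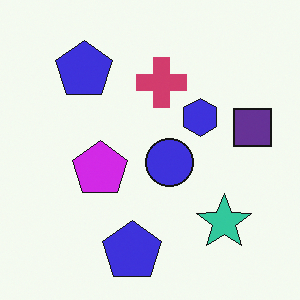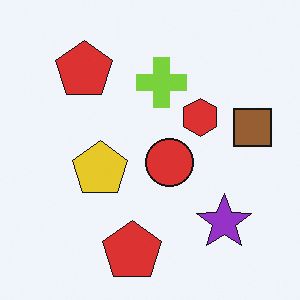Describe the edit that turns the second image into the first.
Hue-shifted through roughly half the color wheel.

Every shape's color has rotated by the same amount around the hue wheel — a uniform hue shift.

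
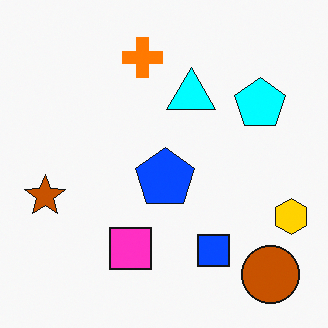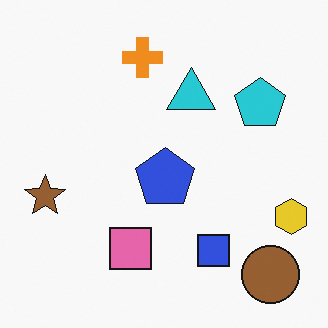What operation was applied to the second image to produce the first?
Heavily oversaturated.

All colors are more vivid — a global saturation change.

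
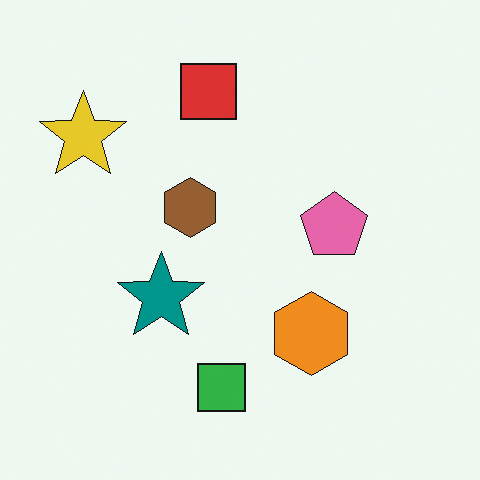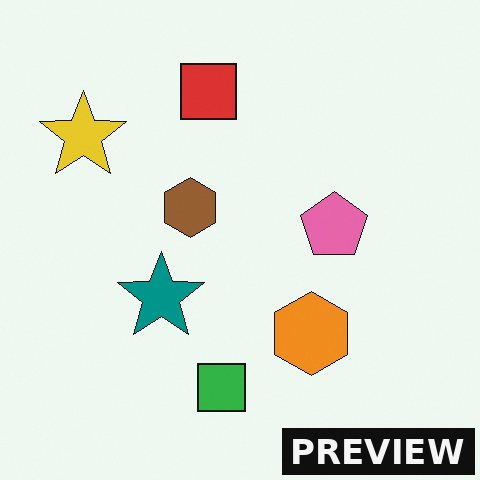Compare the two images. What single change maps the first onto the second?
This is the original image watermarked with the text "PREVIEW" in the lower-right corner.

A dark label reading "PREVIEW" appears in the lower-right corner.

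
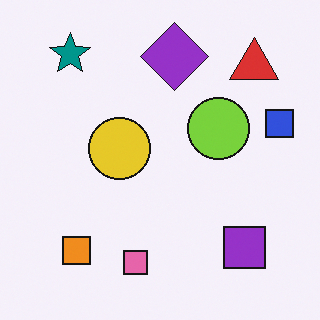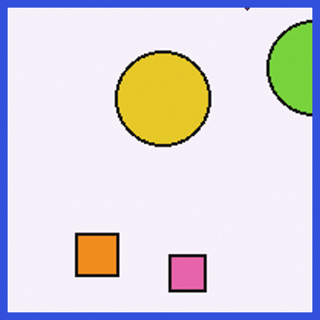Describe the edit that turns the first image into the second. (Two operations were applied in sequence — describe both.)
This is the original image cropped slightly and scaled back up, then framed with a blue border.

The visible shapes are larger and the field of view is narrower; shapes near the original edges may be partly or wholly outside the frame — a crop-and-rescale. A solid blue frame runs around the edge of the second image, with the content slightly shrunk inside it.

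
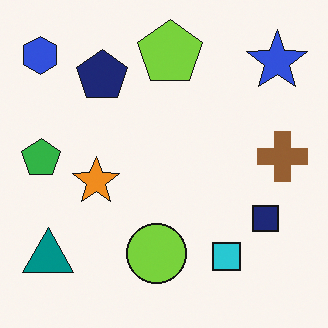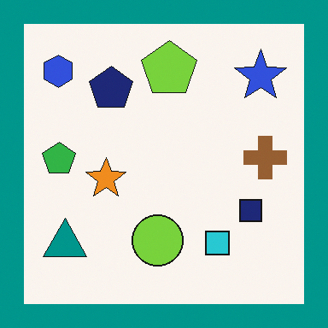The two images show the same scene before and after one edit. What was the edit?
The transformation is: framed with a teal border.

A solid teal frame runs around the edge of the second image, with the content slightly shrunk inside it.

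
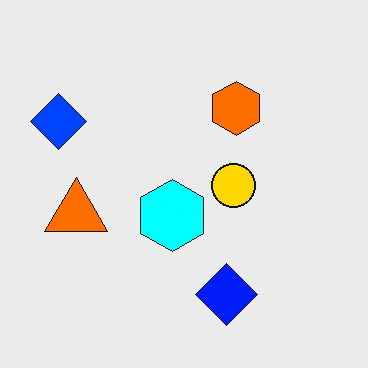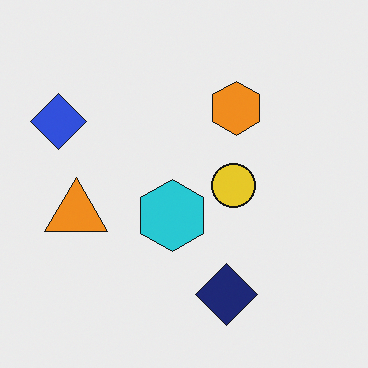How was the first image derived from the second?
It was heavily oversaturated.

All colors are more vivid — a global saturation change.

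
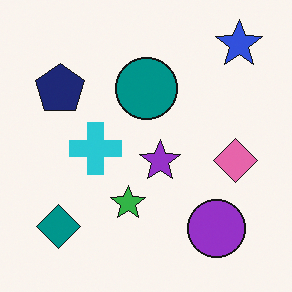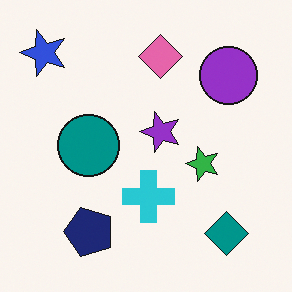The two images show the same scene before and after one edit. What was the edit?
The image was rotated 90° counter-clockwise.

The blue star sits in the top-right of the first image and the top-left of the second — consistent with a whole-image 90° counter-clockwise rotation.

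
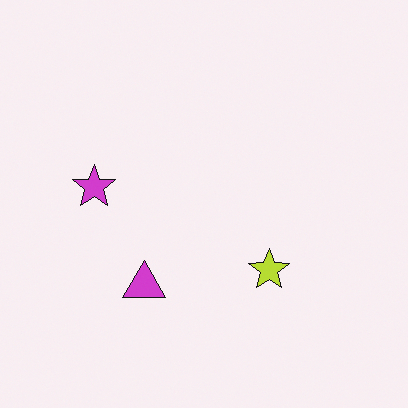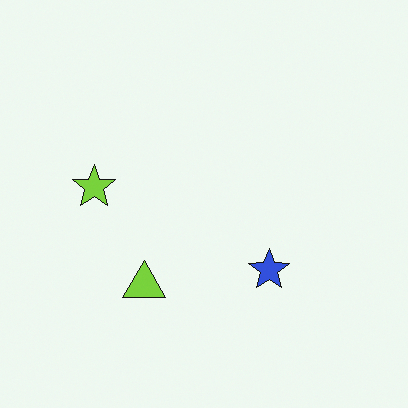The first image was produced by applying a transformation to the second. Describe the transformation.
The first image is the second hue-shifted through roughly half the color wheel.

Every shape's color has rotated by the same amount around the hue wheel — a uniform hue shift.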